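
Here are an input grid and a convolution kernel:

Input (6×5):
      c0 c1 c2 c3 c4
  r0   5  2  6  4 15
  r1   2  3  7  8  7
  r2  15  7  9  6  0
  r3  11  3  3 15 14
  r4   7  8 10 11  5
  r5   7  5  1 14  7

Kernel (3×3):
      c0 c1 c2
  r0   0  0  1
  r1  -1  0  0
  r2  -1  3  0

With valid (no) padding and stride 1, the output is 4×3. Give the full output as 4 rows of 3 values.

10 21 17
-10 7 40
15 25 20
4 5 45

Output[0,0]: The receptive field on the input at this output position is [5 2 6 / 2 3 7 / 15 7 9]. Elementwise product with the kernel and sum: 6·1 + 2·-1 + 15·-1 + 7·3.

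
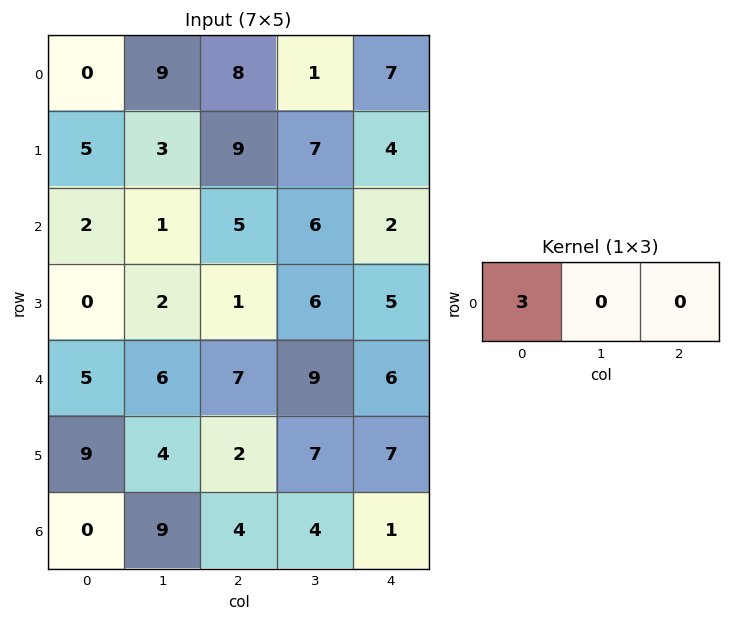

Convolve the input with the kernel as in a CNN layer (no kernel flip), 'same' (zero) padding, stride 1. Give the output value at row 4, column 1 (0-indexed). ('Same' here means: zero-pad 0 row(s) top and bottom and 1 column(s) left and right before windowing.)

The receptive field on the zero-padded input at this output position is [5 6 7]. Elementwise product with the kernel and sum: 5·3.

15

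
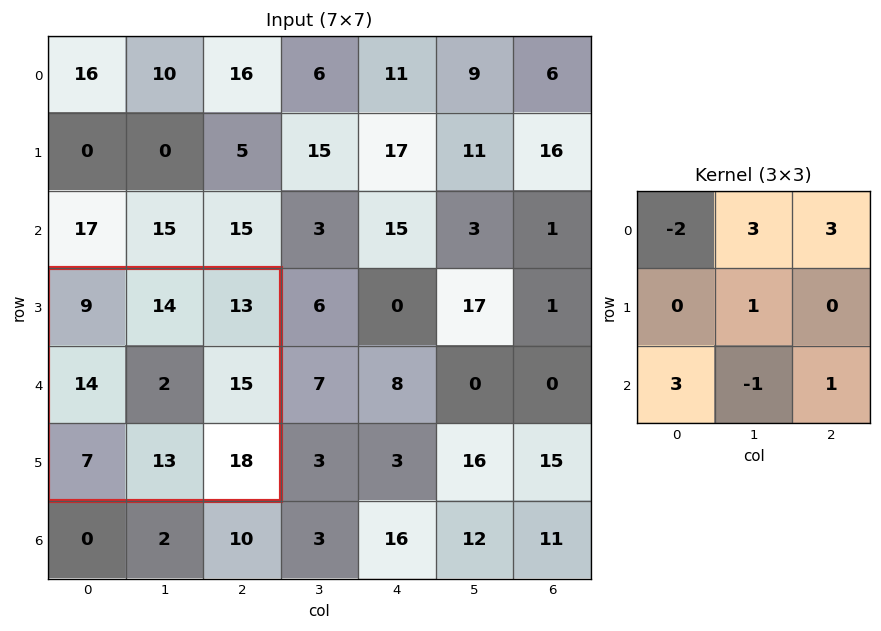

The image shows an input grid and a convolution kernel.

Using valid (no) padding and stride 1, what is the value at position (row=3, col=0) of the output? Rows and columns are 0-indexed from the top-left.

The receptive field on the input at this output position is [9 14 13 / 14 2 15 / 7 13 18]. Elementwise product with the kernel and sum: 9·-2 + 14·3 + 13·3 + 2·1 + 7·3 + 13·-1 + 18·1.

91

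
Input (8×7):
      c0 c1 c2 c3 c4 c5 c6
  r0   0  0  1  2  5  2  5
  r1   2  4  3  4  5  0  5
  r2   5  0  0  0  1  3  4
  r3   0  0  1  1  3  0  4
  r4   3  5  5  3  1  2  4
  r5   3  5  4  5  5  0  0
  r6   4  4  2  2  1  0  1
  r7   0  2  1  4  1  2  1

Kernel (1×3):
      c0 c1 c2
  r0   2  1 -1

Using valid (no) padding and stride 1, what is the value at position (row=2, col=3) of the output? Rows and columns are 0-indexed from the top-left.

The receptive field on the input at this output position is [0 1 3]. Elementwise product with the kernel and sum: 0·2 + 1·1 + 3·-1.

-2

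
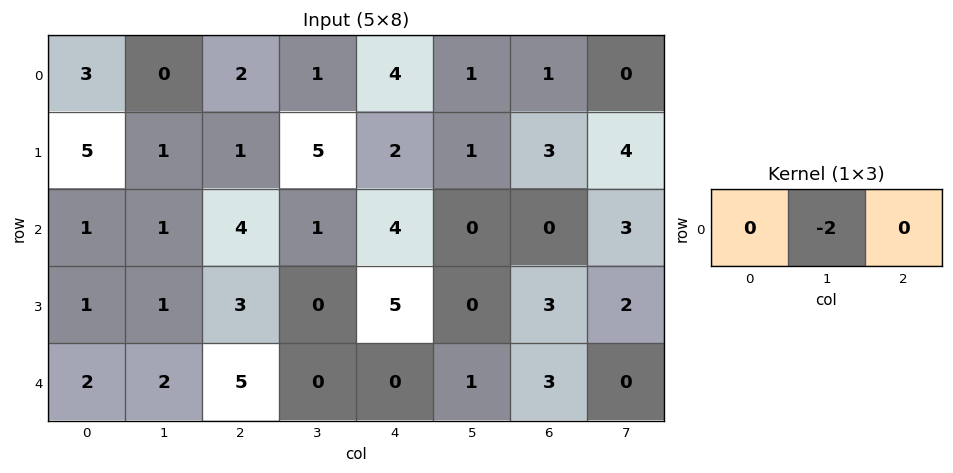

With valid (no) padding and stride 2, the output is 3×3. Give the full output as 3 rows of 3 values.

0 -2 -2
-2 -2 0
-4 0 -2

Output[0,0]: The receptive field on the input at this output position is [3 0 2]. Elementwise product with the kernel and sum: 0·-2.
Output[0,1]: The receptive field on the input at this output position is [2 1 4]. Elementwise product with the kernel and sum: 1·-2.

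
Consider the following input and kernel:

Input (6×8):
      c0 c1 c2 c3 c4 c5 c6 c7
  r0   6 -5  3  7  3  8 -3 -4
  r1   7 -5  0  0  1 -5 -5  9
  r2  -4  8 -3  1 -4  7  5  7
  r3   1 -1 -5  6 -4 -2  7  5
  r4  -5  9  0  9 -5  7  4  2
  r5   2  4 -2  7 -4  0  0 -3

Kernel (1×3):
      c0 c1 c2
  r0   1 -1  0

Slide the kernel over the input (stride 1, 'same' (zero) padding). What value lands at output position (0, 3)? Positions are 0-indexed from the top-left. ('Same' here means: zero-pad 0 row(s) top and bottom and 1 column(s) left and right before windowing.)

The receptive field on the zero-padded input at this output position is [3 7 3]. Elementwise product with the kernel and sum: 3·1 + 7·-1.

-4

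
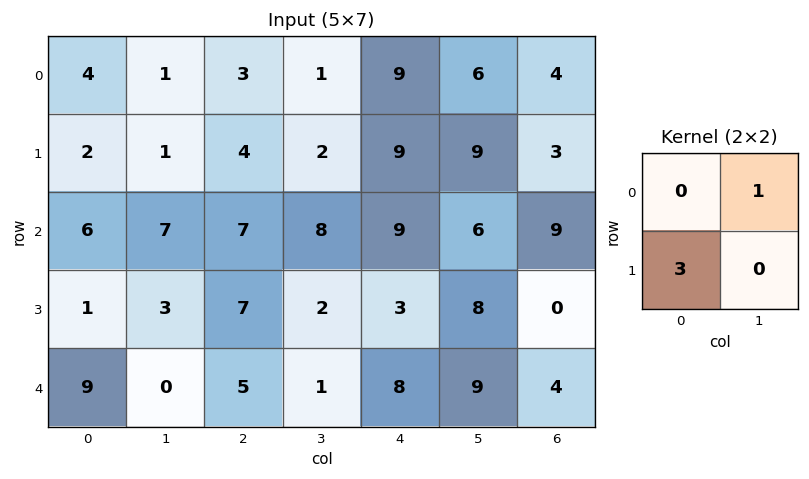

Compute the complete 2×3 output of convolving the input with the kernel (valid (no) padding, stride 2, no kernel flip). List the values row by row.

Output[0,0]: The receptive field on the input at this output position is [4 1 / 2 1]. Elementwise product with the kernel and sum: 1·1 + 2·3.
Output[0,1]: The receptive field on the input at this output position is [3 1 / 4 2]. Elementwise product with the kernel and sum: 1·1 + 4·3.

7 13 33
10 29 15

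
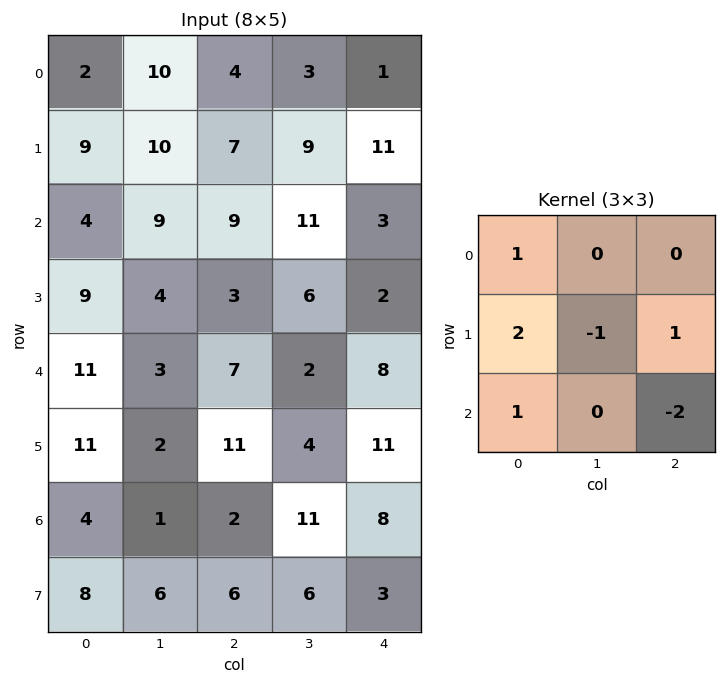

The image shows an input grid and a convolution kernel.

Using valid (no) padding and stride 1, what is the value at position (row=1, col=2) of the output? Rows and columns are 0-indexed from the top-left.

The receptive field on the input at this output position is [7 9 11 / 9 11 3 / 3 6 2]. Elementwise product with the kernel and sum: 7·1 + 9·2 + 11·-1 + 3·1 + 3·1 + 2·-2.

16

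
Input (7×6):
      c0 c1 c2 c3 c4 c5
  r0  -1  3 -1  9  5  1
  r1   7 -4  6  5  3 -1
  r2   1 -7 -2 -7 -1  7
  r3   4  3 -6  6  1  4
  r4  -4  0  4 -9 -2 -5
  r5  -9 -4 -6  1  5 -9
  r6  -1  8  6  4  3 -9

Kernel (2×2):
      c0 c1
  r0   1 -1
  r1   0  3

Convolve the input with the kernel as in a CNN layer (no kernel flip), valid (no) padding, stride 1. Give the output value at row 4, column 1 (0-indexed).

-22

The receptive field on the input at this output position is [0 4 / -4 -6]. Elementwise product with the kernel and sum: 0·1 + 4·-1 + -6·3.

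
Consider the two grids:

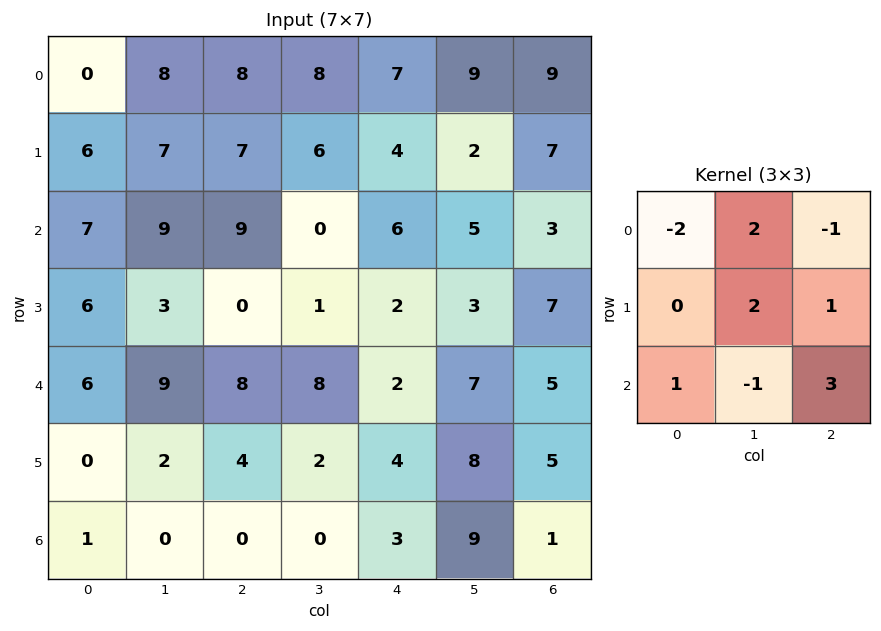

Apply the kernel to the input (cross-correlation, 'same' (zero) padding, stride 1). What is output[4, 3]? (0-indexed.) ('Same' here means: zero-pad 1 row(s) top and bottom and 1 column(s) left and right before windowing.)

The receptive field on the zero-padded input at this output position is [0 1 2 / 8 8 2 / 4 2 4]. Elementwise product with the kernel and sum: 0·-2 + 1·2 + 2·-1 + 8·2 + 2·1 + 4·1 + 2·-1 + 4·3.

32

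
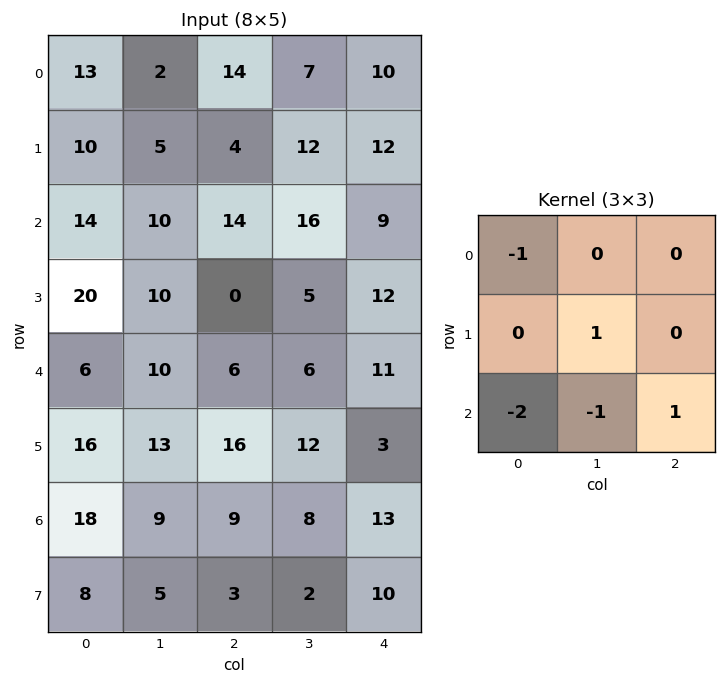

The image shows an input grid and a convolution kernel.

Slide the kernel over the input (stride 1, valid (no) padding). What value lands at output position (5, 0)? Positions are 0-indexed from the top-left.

-25

The receptive field on the input at this output position is [16 13 16 / 18 9 9 / 8 5 3]. Elementwise product with the kernel and sum: 16·-1 + 9·1 + 8·-2 + 5·-1 + 3·1.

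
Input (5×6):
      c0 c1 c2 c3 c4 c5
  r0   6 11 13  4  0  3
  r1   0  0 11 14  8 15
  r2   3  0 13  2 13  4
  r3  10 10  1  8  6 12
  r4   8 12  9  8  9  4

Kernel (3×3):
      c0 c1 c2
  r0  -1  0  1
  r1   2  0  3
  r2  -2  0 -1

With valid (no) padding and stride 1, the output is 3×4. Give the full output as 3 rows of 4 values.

21 33 -6 64
35 -8 54 -11
8 14 -7 34

Output[0,0]: The receptive field on the input at this output position is [6 11 13 / 0 0 11 / 3 0 13]. Elementwise product with the kernel and sum: 6·-1 + 13·1 + 0·2 + 11·3 + 3·-2 + 13·-1.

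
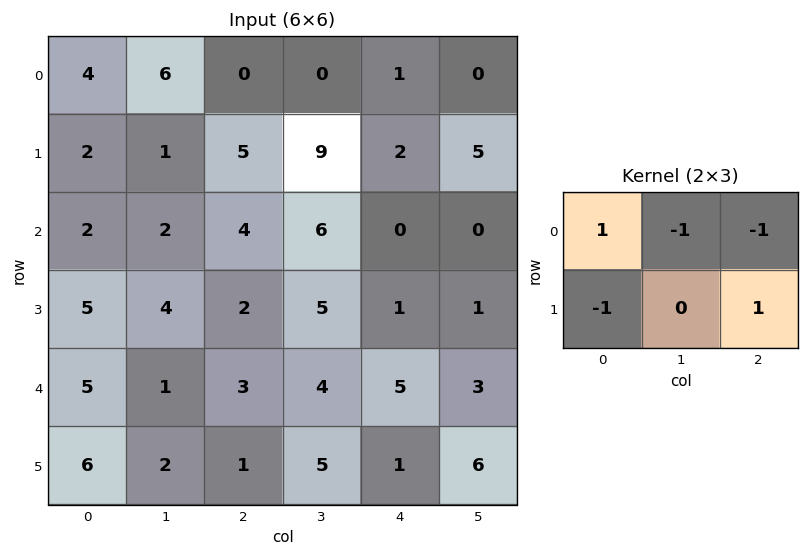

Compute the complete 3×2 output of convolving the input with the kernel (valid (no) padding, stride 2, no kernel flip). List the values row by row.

Output[0,0]: The receptive field on the input at this output position is [4 6 0 / 2 1 5]. Elementwise product with the kernel and sum: 4·1 + 6·-1 + 0·-1 + 2·-1 + 5·1.

1 -4
-7 -3
-4 -6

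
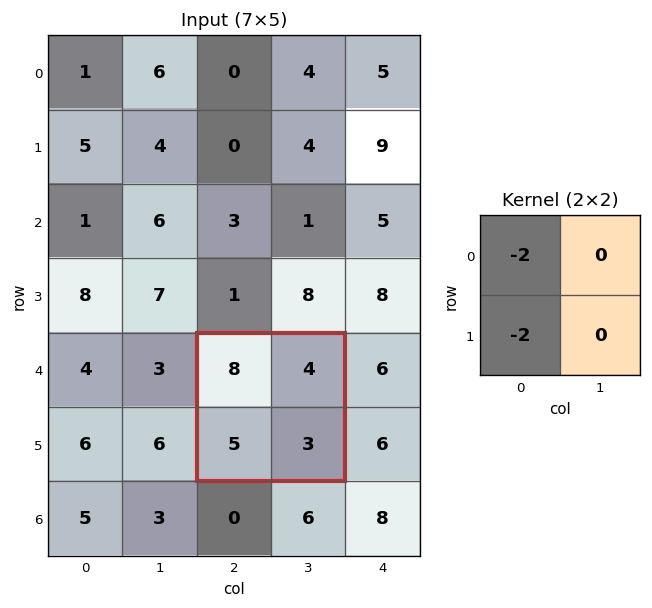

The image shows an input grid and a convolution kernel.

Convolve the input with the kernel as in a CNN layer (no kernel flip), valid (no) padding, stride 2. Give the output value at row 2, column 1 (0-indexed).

-26

The receptive field on the input at this output position is [8 4 / 5 3]. Elementwise product with the kernel and sum: 8·-2 + 5·-2.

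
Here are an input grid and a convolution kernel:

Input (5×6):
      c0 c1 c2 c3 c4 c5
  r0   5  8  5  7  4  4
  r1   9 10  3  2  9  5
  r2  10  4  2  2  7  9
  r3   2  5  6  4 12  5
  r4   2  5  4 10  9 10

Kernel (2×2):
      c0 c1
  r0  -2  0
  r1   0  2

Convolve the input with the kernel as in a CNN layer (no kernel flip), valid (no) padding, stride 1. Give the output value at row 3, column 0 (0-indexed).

6

The receptive field on the input at this output position is [2 5 / 2 5]. Elementwise product with the kernel and sum: 2·-2 + 5·2.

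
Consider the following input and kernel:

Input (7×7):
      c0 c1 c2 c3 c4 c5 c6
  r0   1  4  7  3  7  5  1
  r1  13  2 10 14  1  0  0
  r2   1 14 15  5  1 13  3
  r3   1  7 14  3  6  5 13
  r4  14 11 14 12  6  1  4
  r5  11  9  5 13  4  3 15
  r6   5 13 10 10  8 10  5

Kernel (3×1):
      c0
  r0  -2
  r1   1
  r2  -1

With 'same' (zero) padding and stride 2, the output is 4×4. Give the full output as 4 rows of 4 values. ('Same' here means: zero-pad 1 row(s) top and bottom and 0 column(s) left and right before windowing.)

-12 -3 6 1
-26 -19 -7 -10
1 -19 -10 -37
-17 0 0 -25

Output[0,0]: The receptive field on the zero-padded input at this output position is [0 / 1 / 13]. Elementwise product with the kernel and sum: 0·-2 + 1·1 + 13·-1.
Output[0,1]: The receptive field on the zero-padded input at this output position is [0 / 7 / 10]. Elementwise product with the kernel and sum: 0·-2 + 7·1 + 10·-1.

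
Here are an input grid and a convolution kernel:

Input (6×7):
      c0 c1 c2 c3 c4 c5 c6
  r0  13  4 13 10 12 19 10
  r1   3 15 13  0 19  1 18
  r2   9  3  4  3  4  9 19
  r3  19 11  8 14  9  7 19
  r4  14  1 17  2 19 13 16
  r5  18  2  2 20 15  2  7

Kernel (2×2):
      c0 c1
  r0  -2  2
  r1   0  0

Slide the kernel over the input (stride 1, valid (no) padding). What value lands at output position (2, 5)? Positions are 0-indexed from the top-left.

The receptive field on the input at this output position is [9 19 / 7 19]. Elementwise product with the kernel and sum: 9·-2 + 19·2.

20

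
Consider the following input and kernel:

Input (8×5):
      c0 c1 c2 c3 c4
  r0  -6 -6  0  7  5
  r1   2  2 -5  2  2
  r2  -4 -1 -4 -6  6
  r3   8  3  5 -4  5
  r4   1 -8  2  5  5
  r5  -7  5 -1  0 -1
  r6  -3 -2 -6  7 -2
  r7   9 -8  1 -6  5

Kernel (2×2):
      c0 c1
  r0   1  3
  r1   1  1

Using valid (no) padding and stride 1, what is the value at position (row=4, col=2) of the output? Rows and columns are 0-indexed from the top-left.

16

The receptive field on the input at this output position is [2 5 / -1 0]. Elementwise product with the kernel and sum: 2·1 + 5·3 + -1·1 + 0·1.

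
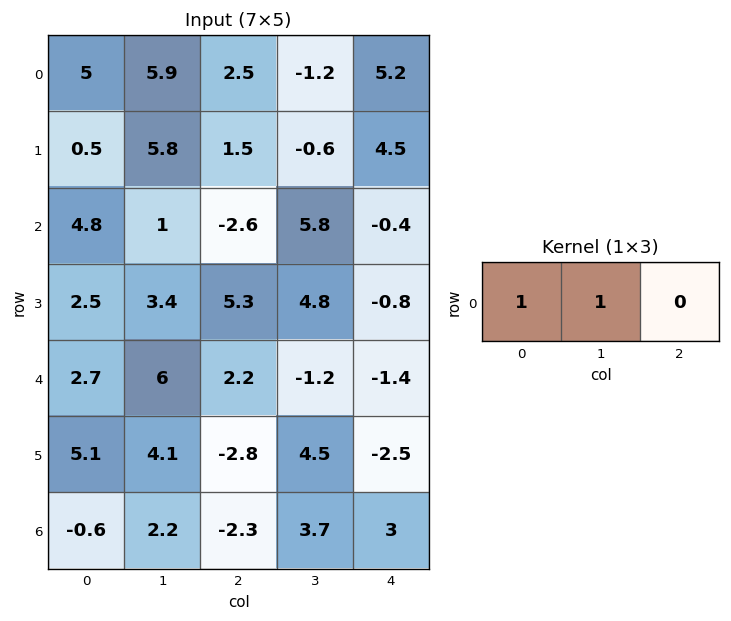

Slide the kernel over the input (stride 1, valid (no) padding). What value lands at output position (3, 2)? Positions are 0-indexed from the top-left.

The receptive field on the input at this output position is [5.3 4.8 -0.8]. Elementwise product with the kernel and sum: 5.3·1 + 4.8·1.

10.1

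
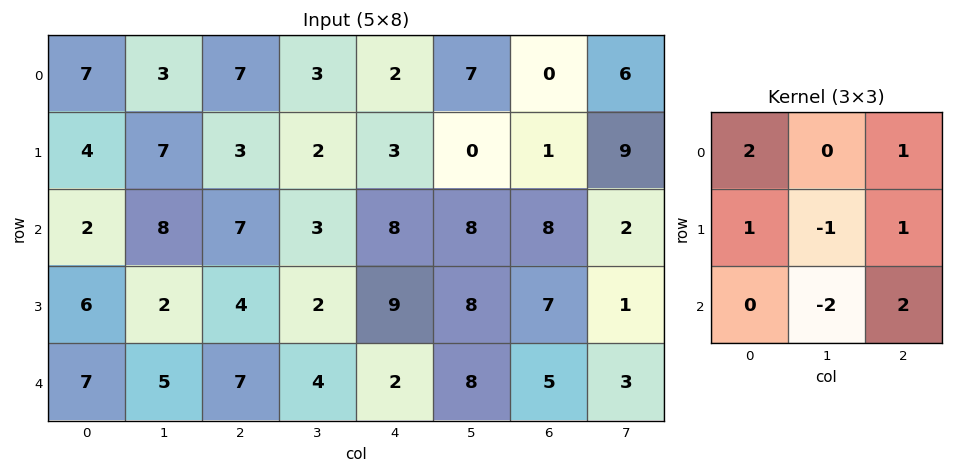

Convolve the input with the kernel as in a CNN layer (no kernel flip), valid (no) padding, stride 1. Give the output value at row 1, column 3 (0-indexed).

5

The receptive field on the input at this output position is [2 3 0 / 3 8 8 / 2 9 8]. Elementwise product with the kernel and sum: 2·2 + 0·1 + 3·1 + 8·-1 + 8·1 + 9·-2 + 8·2.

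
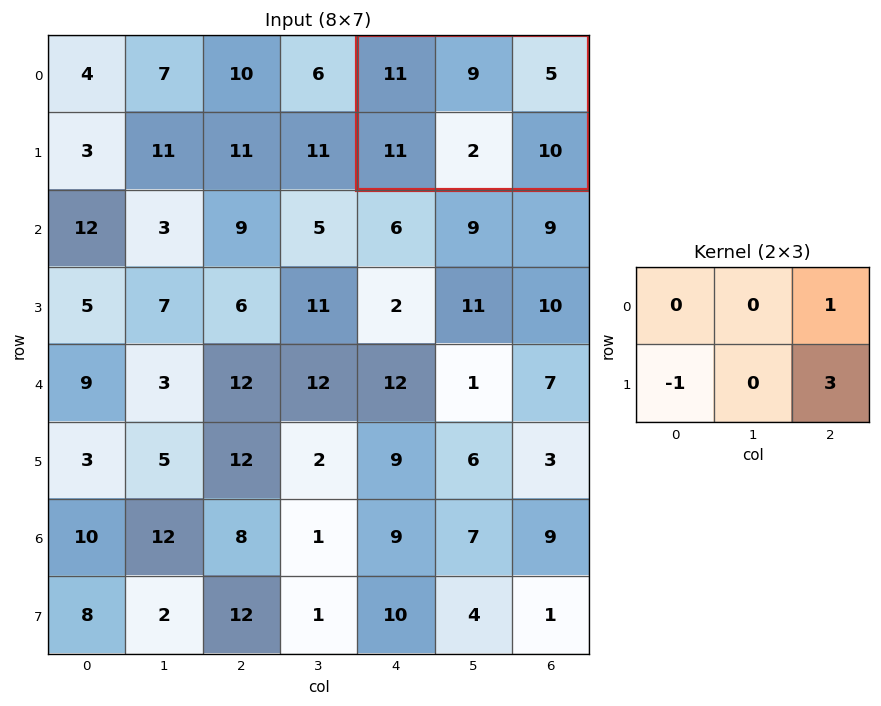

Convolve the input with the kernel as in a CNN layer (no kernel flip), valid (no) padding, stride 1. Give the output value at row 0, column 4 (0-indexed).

24

The receptive field on the input at this output position is [11 9 5 / 11 2 10]. Elementwise product with the kernel and sum: 5·1 + 11·-1 + 10·3.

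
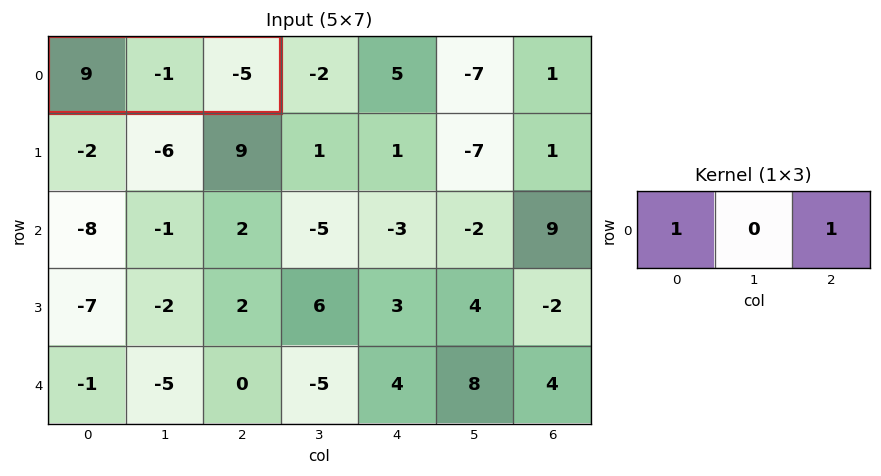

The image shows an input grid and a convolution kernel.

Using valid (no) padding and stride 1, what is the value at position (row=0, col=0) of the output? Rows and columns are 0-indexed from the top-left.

The receptive field on the input at this output position is [9 -1 -5]. Elementwise product with the kernel and sum: 9·1 + -5·1.

4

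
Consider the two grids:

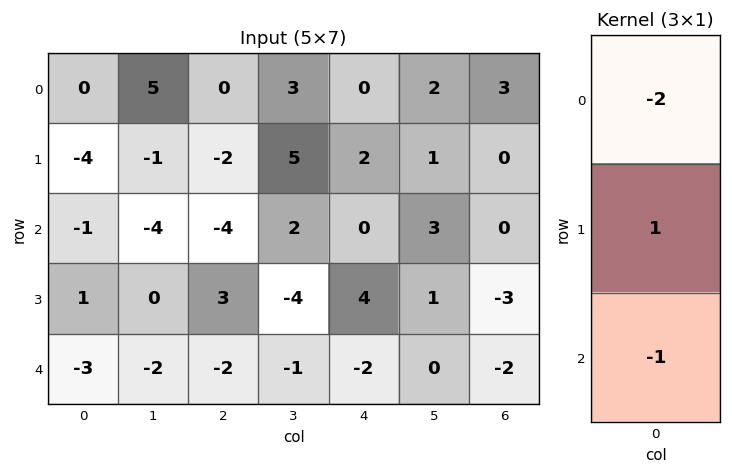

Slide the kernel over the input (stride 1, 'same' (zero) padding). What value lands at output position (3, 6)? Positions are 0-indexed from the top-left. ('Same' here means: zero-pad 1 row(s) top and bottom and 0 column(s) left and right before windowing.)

-1

The receptive field on the zero-padded input at this output position is [0 / -3 / -2]. Elementwise product with the kernel and sum: 0·-2 + -3·1 + -2·-1.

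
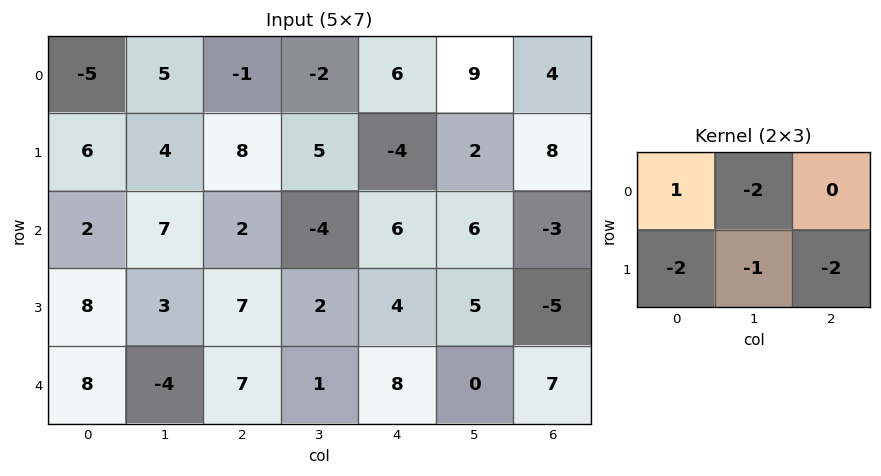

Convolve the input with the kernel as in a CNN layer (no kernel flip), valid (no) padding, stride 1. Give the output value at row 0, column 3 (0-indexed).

-24

The receptive field on the input at this output position is [-2 6 9 / 5 -4 2]. Elementwise product with the kernel and sum: -2·1 + 6·-2 + 5·-2 + -4·-1 + 2·-2.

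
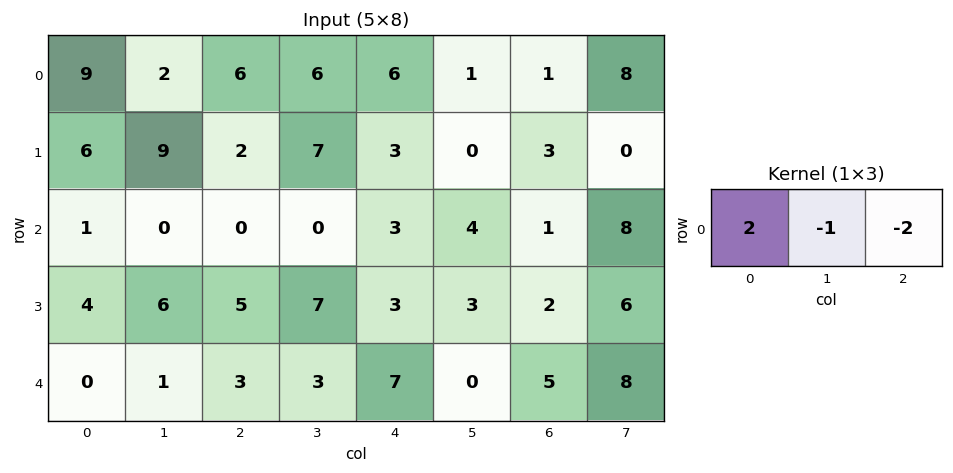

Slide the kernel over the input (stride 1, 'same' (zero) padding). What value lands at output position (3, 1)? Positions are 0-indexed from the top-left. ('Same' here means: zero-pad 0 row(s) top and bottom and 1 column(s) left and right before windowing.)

The receptive field on the zero-padded input at this output position is [4 6 5]. Elementwise product with the kernel and sum: 4·2 + 6·-1 + 5·-2.

-8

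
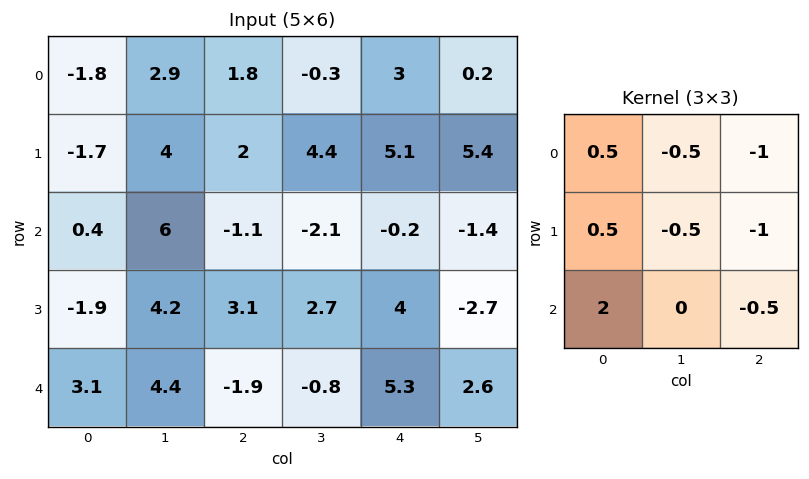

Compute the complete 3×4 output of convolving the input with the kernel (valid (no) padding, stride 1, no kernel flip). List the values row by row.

Output[0,0]: The receptive field on the input at this output position is [-1.8 2.9 1.8 / -1.7 4 2 / 0.4 6 -1.1]. Elementwise product with the kernel and sum: -1.8·0.5 + 2.9·-0.5 + 1.8·-1 + -1.7·0.5 + 4·-0.5 + 2·-1 + 0.4·2 + -1.1·-0.5.

-7.65 10.5 -10.35 -11.1
-11.9 9.3 -1.4 1.45
-0.7 12.7 -9.55 -0.4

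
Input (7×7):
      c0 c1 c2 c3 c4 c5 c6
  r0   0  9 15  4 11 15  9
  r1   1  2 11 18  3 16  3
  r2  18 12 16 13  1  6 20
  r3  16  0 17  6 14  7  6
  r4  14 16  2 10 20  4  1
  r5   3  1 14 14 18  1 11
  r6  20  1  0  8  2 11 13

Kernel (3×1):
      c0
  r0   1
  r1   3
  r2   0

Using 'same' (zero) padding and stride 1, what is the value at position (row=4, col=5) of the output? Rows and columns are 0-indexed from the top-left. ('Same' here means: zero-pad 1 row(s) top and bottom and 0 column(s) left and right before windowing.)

The receptive field on the zero-padded input at this output position is [7 / 4 / 1]. Elementwise product with the kernel and sum: 7·1 + 4·3.

19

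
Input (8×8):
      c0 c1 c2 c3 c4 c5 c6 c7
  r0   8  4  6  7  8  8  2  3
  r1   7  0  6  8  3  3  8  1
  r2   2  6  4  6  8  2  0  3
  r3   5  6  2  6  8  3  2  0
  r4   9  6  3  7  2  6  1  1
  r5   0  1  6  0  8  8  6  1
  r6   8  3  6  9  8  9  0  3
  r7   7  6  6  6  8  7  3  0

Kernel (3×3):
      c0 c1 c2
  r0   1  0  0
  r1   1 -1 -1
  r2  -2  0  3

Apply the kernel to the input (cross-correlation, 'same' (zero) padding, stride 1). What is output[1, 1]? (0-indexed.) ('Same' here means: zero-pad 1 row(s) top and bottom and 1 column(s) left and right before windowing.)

17

The receptive field on the zero-padded input at this output position is [8 4 6 / 7 0 6 / 2 6 4]. Elementwise product with the kernel and sum: 8·1 + 7·1 + 0·-1 + 6·-1 + 2·-2 + 4·3.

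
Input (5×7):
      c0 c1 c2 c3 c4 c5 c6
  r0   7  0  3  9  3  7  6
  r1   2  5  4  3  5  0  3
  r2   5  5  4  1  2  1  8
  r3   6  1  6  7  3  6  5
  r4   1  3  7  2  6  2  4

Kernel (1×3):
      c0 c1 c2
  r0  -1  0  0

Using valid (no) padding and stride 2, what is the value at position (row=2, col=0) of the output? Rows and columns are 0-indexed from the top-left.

The receptive field on the input at this output position is [1 3 7]. Elementwise product with the kernel and sum: 1·-1.

-1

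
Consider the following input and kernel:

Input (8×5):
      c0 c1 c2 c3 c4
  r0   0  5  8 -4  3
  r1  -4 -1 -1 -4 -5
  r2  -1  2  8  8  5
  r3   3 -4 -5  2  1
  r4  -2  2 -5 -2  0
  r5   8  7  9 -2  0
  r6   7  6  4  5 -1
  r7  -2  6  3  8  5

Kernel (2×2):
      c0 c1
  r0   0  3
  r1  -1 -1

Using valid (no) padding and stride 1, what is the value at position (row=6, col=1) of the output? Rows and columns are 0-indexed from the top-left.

The receptive field on the input at this output position is [6 4 / 6 3]. Elementwise product with the kernel and sum: 4·3 + 6·-1 + 3·-1.

3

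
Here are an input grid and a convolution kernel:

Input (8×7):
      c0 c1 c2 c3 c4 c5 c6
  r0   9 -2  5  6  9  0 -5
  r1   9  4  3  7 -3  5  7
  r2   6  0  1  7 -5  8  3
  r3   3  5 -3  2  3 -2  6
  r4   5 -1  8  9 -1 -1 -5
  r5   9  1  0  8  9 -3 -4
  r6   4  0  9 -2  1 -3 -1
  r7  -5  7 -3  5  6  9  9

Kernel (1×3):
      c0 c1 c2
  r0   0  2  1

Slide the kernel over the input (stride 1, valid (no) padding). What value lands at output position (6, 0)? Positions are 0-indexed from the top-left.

9

The receptive field on the input at this output position is [4 0 9]. Elementwise product with the kernel and sum: 0·2 + 9·1.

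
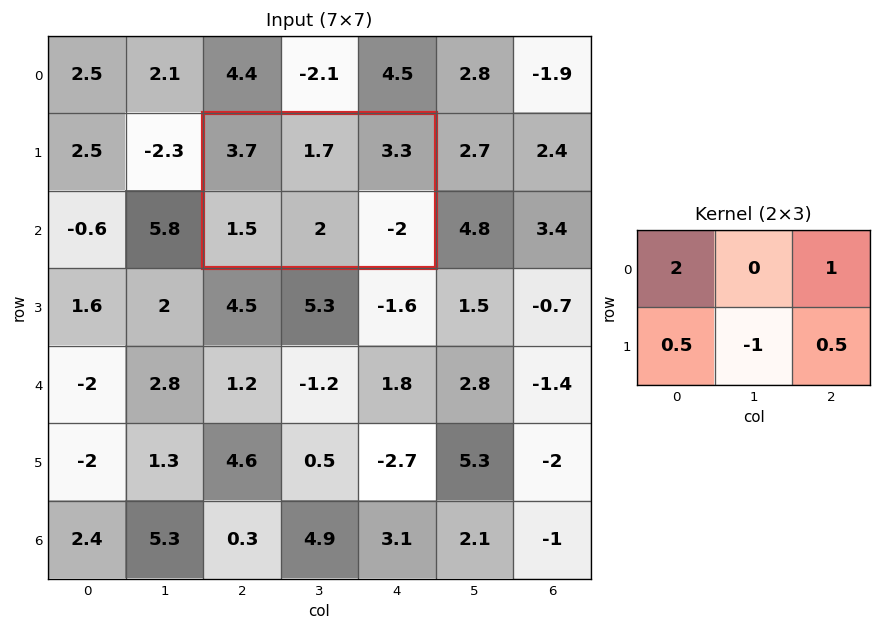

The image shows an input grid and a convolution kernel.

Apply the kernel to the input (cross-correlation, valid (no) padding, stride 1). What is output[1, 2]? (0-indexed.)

8.45

The receptive field on the input at this output position is [3.7 1.7 3.3 / 1.5 2 -2]. Elementwise product with the kernel and sum: 3.7·2 + 3.3·1 + 1.5·0.5 + 2·-1 + -2·0.5.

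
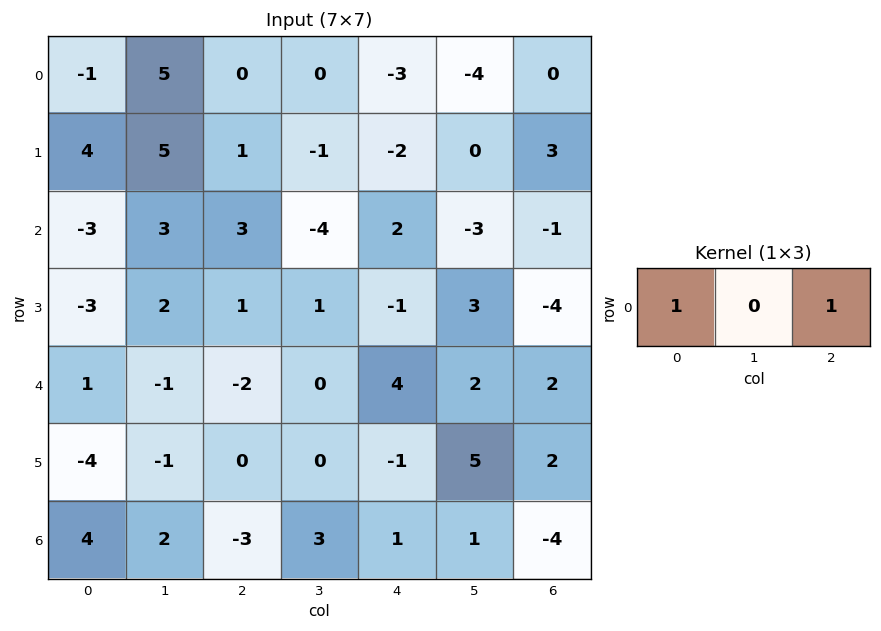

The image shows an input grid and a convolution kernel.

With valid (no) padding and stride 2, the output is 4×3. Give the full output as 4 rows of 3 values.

Output[0,0]: The receptive field on the input at this output position is [-1 5 0]. Elementwise product with the kernel and sum: -1·1 + 0·1.
Output[0,1]: The receptive field on the input at this output position is [0 0 -3]. Elementwise product with the kernel and sum: 0·1 + -3·1.

-1 -3 -3
0 5 1
-1 2 6
1 -2 -3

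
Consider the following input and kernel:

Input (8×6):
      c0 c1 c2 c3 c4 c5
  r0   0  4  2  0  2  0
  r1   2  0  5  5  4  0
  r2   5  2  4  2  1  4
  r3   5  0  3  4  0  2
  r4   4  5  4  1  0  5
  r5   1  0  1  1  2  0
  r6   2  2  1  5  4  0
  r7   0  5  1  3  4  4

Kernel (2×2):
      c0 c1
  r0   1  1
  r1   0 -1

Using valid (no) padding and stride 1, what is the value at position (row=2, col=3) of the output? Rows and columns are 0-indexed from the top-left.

3

The receptive field on the input at this output position is [2 1 / 4 0]. Elementwise product with the kernel and sum: 2·1 + 1·1 + 0·-1.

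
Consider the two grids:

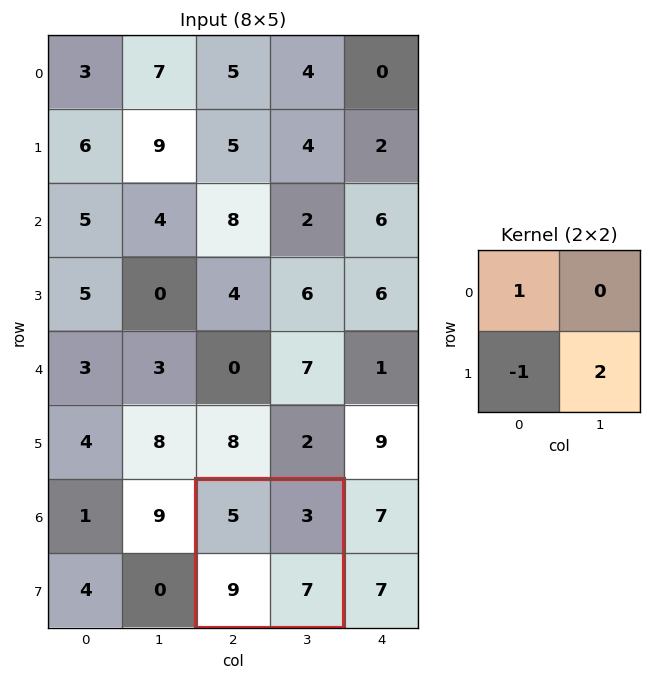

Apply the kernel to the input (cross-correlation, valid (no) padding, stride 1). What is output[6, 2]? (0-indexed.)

10

The receptive field on the input at this output position is [5 3 / 9 7]. Elementwise product with the kernel and sum: 5·1 + 9·-1 + 7·2.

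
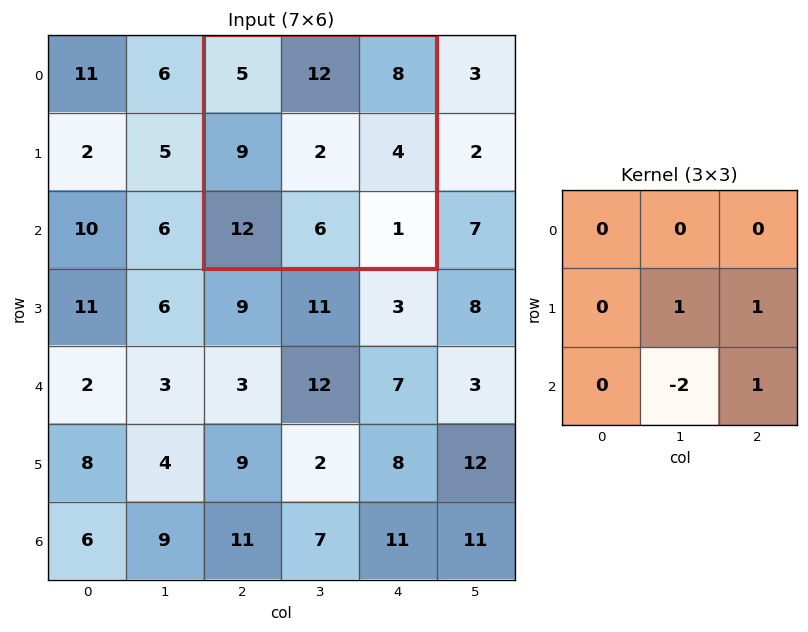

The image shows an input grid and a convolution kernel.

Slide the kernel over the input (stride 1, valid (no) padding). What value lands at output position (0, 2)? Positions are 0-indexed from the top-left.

The receptive field on the input at this output position is [5 12 8 / 9 2 4 / 12 6 1]. Elementwise product with the kernel and sum: 2·1 + 4·1 + 6·-2 + 1·1.

-5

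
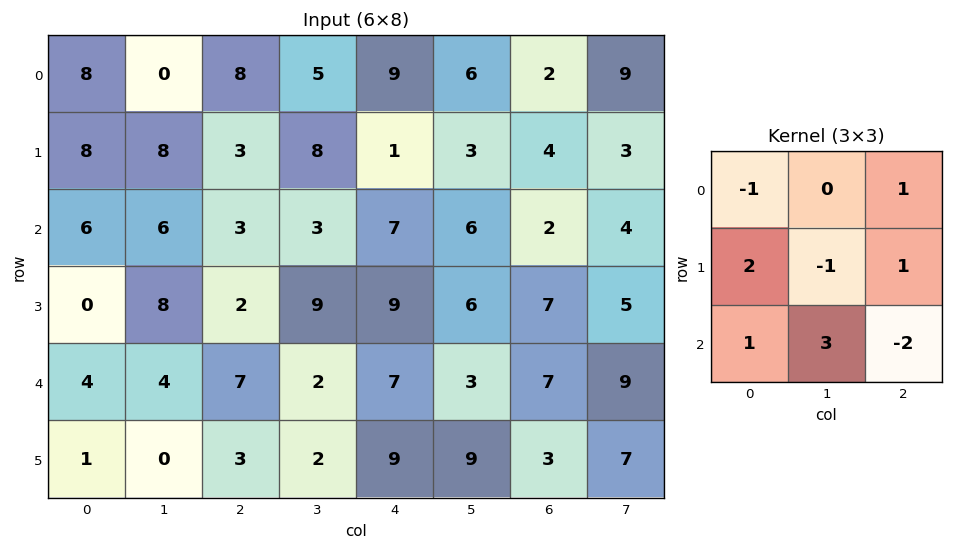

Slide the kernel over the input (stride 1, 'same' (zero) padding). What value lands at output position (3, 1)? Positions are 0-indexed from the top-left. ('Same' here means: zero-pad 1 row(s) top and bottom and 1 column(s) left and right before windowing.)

-7

The receptive field on the zero-padded input at this output position is [6 6 3 / 0 8 2 / 4 4 7]. Elementwise product with the kernel and sum: 6·-1 + 3·1 + 0·2 + 8·-1 + 2·1 + 4·1 + 4·3 + 7·-2.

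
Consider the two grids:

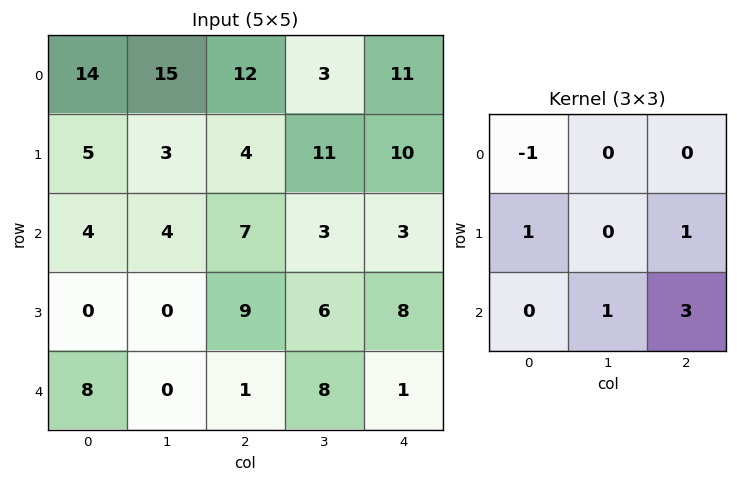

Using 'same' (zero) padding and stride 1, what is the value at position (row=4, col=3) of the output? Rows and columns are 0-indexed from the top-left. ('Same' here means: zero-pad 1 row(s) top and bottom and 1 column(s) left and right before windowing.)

-7

The receptive field on the zero-padded input at this output position is [9 6 8 / 1 8 1 / 0 0 0]. Elementwise product with the kernel and sum: 9·-1 + 1·1 + 1·1 + 0·1 + 0·3.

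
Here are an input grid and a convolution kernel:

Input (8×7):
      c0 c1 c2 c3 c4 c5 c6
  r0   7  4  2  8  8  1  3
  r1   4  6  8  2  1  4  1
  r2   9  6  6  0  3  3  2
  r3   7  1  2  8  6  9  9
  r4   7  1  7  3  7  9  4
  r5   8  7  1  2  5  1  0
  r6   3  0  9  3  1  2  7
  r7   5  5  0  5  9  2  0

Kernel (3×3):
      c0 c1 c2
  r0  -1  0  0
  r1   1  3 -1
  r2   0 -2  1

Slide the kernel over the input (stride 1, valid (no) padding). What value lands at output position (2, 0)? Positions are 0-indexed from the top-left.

The receptive field on the input at this output position is [9 6 6 / 7 1 2 / 7 1 7]. Elementwise product with the kernel and sum: 9·-1 + 7·1 + 1·3 + 2·-1 + 1·-2 + 7·1.

4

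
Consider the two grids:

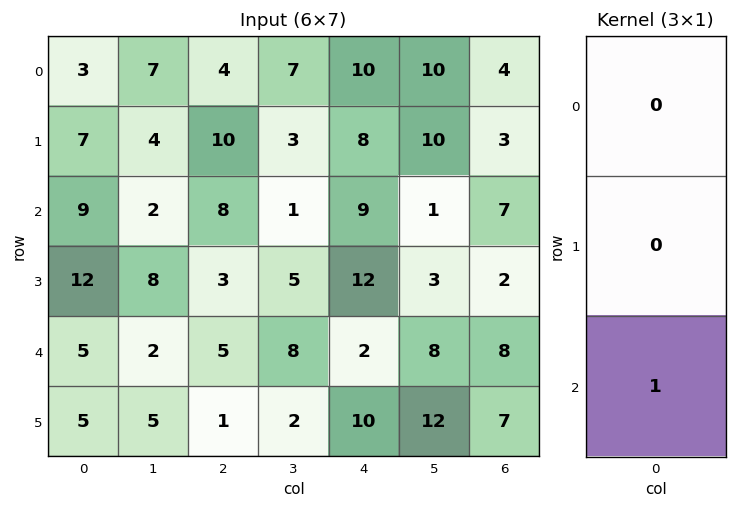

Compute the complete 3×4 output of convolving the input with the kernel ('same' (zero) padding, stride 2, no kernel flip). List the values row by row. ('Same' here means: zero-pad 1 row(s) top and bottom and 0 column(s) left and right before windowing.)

Output[0,0]: The receptive field on the zero-padded input at this output position is [0 / 3 / 7]. Elementwise product with the kernel and sum: 7·1.
Output[0,1]: The receptive field on the zero-padded input at this output position is [0 / 4 / 10]. Elementwise product with the kernel and sum: 10·1.

7 10 8 3
12 3 12 2
5 1 10 7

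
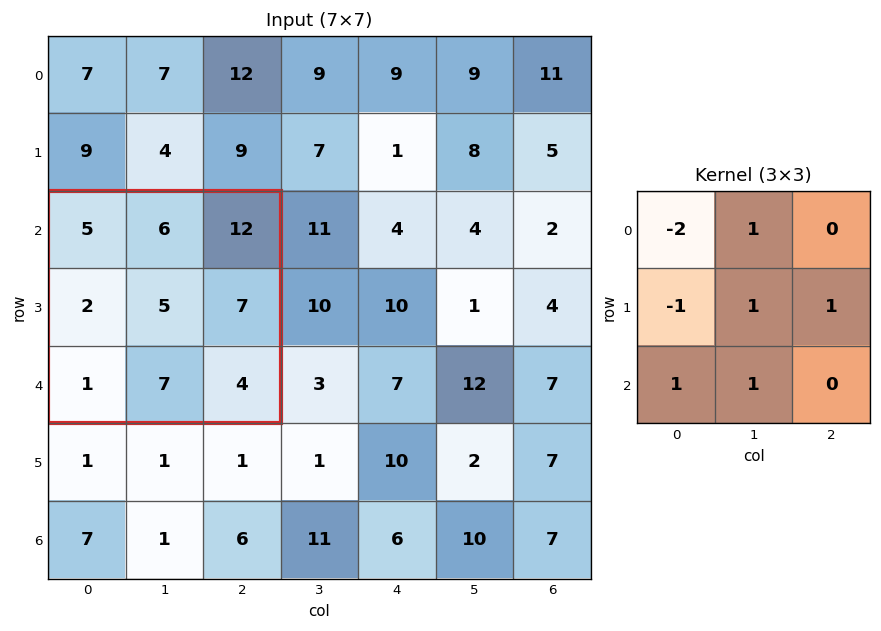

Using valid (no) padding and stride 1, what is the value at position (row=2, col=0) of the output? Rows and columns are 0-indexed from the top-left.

14

The receptive field on the input at this output position is [5 6 12 / 2 5 7 / 1 7 4]. Elementwise product with the kernel and sum: 5·-2 + 6·1 + 2·-1 + 5·1 + 7·1 + 1·1 + 7·1.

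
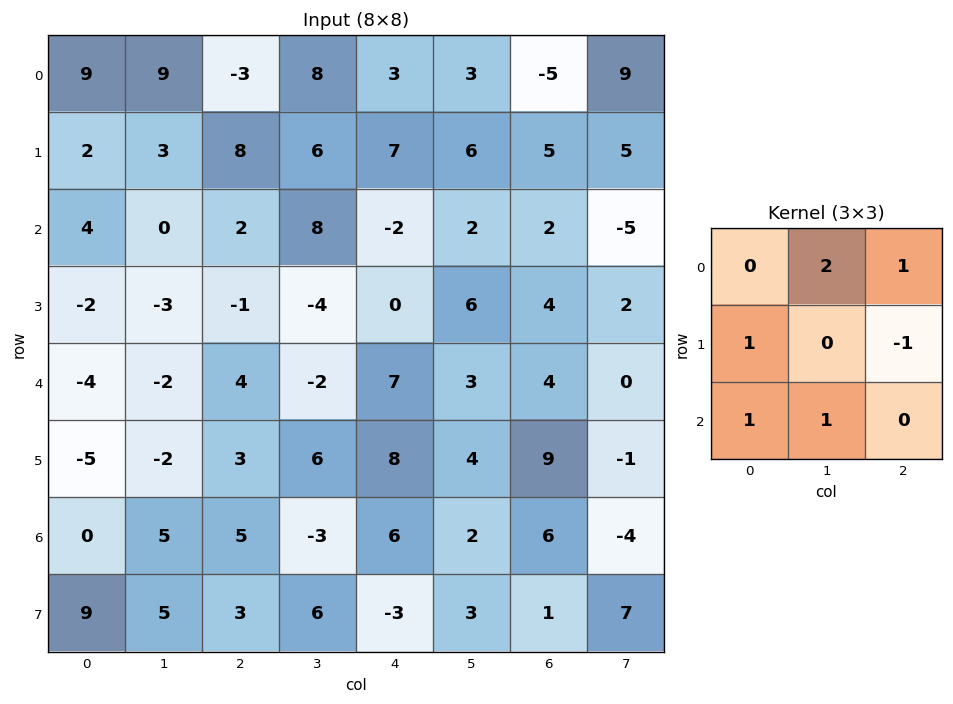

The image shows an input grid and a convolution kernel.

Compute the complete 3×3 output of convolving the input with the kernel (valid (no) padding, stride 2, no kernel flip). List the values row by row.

Output[0,0]: The receptive field on the input at this output position is [9 9 -3 / 2 3 8 / 4 0 2]. Elementwise product with the kernel and sum: 9·2 + -3·1 + 2·1 + 8·-1 + 4·1 + 0·1.
Output[0,1]: The receptive field on the input at this output position is [-3 8 3 / 8 6 7 / 2 8 -2]. Elementwise product with the kernel and sum: 8·2 + 3·1 + 8·1 + 7·-1 + 2·1 + 8·1.

13 30 3
-5 15 12
-3 0 17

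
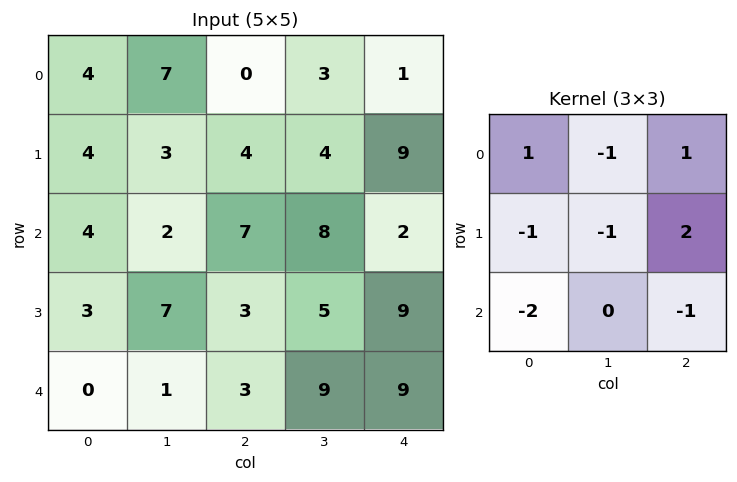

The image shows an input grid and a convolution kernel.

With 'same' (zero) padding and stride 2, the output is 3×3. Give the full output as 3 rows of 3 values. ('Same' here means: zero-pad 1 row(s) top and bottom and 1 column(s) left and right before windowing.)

Output[0,0]: The receptive field on the zero-padded input at this output position is [0 0 0 / 0 4 7 / 0 4 3]. Elementwise product with the kernel and sum: 0·1 + 0·-1 + 0·1 + 0·-1 + 4·-1 + 7·2 + 0·-2 + 3·-1.
Output[0,1]: The receptive field on the zero-padded input at this output position is [0 0 0 / 7 0 3 / 3 4 4]. Elementwise product with the kernel and sum: 0·1 + 0·-1 + 0·1 + 7·-1 + 0·-1 + 3·2 + 3·-2 + 4·-1.

7 -11 -12
-8 -9 -25
6 23 -22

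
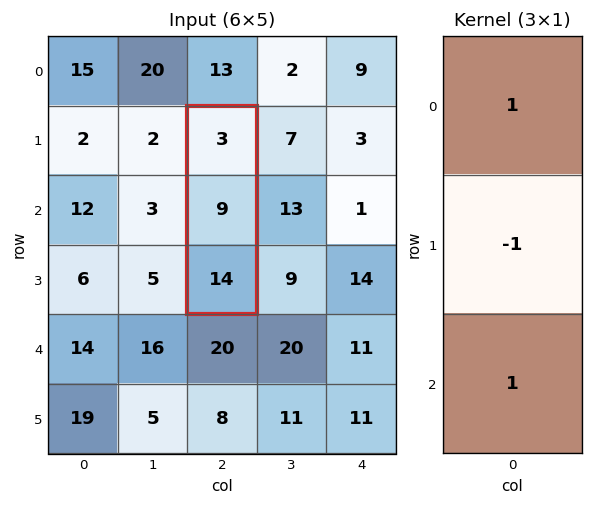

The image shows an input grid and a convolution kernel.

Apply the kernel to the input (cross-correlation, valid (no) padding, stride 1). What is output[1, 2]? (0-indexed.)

8

The receptive field on the input at this output position is [3 / 9 / 14]. Elementwise product with the kernel and sum: 3·1 + 9·-1 + 14·1.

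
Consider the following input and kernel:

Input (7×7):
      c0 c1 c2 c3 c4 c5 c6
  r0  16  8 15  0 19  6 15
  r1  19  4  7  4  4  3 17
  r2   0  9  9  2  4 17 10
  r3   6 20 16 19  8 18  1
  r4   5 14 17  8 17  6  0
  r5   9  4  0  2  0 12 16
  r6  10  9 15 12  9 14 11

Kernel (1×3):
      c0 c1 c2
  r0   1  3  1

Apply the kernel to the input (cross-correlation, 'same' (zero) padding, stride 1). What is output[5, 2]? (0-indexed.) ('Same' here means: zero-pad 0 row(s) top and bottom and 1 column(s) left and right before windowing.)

The receptive field on the zero-padded input at this output position is [4 0 2]. Elementwise product with the kernel and sum: 4·1 + 0·3 + 2·1.

6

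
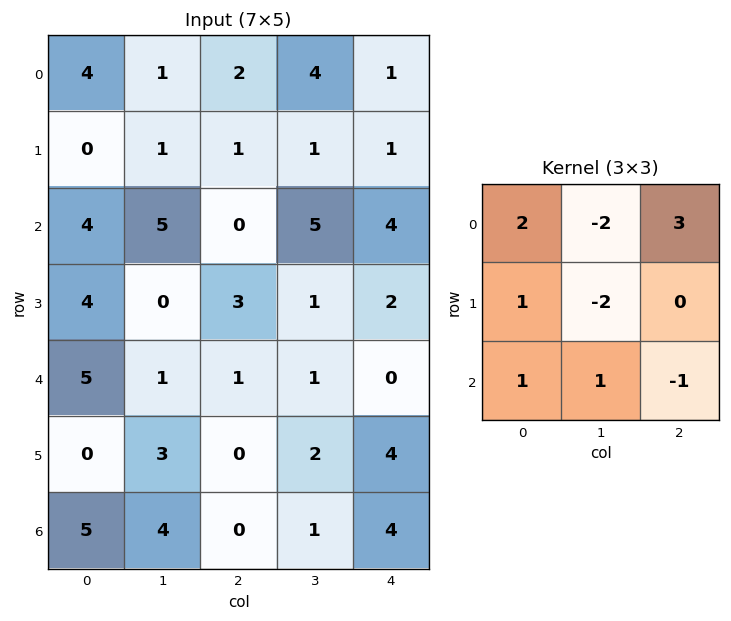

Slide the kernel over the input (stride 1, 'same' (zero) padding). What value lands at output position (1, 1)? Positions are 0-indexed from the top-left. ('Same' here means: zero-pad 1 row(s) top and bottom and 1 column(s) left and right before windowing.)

The receptive field on the zero-padded input at this output position is [4 1 2 / 0 1 1 / 4 5 0]. Elementwise product with the kernel and sum: 4·2 + 1·-2 + 2·3 + 0·1 + 1·-2 + 4·1 + 5·1 + 0·-1.

19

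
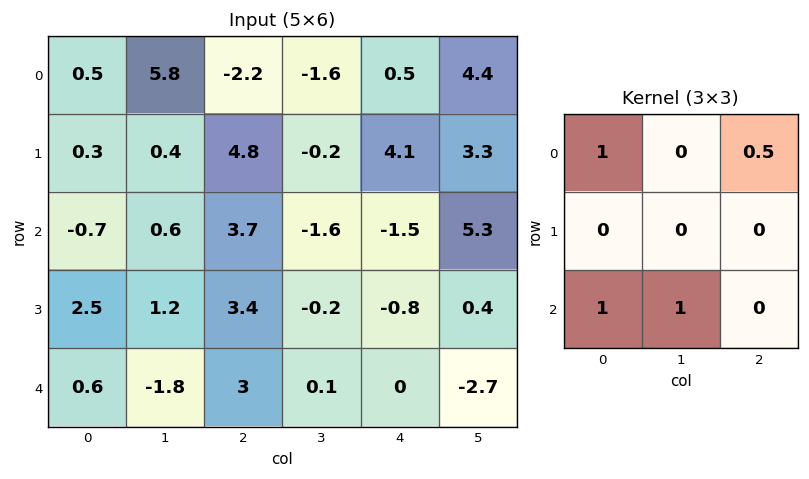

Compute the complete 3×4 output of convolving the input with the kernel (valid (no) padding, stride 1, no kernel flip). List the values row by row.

Output[0,0]: The receptive field on the input at this output position is [0.5 5.8 -2.2 / 0.3 0.4 4.8 / -0.7 0.6 3.7]. Elementwise product with the kernel and sum: 0.5·1 + -2.2·0.5 + -0.7·1 + 0.6·1.

-0.7 9.3 0.15 -2.5
6.4 4.9 10.05 0.45
-0.05 1 6.05 1.15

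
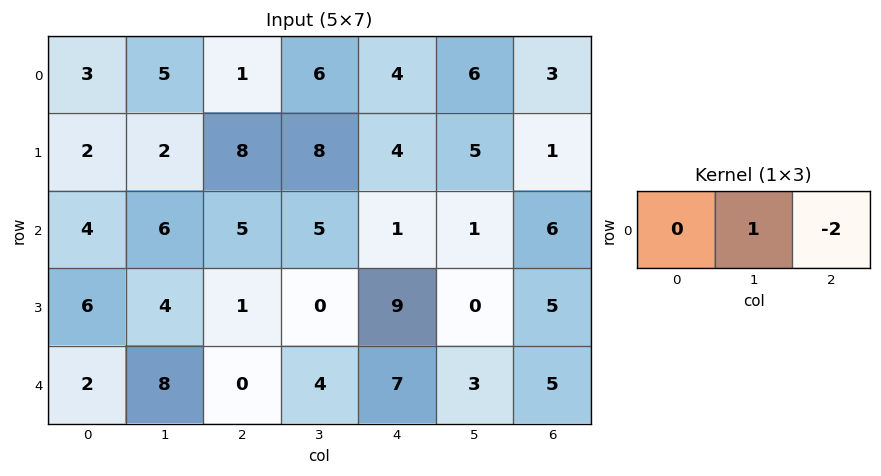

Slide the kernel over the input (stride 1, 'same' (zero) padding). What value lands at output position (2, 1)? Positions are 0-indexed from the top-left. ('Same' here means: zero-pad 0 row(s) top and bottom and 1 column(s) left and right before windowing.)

-4

The receptive field on the zero-padded input at this output position is [4 6 5]. Elementwise product with the kernel and sum: 6·1 + 5·-2.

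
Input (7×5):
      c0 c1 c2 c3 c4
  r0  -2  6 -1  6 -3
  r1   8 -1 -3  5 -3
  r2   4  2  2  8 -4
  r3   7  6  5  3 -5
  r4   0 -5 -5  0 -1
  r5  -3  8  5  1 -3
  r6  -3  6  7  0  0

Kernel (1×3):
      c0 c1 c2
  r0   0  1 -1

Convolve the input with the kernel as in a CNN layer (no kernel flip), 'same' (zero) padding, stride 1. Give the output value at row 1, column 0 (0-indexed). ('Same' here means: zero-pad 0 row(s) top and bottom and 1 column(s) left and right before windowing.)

The receptive field on the zero-padded input at this output position is [0 8 -1]. Elementwise product with the kernel and sum: 8·1 + -1·-1.

9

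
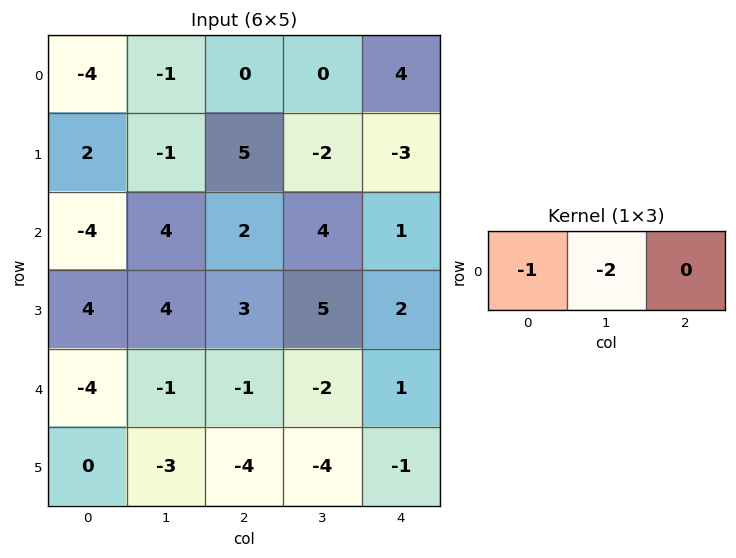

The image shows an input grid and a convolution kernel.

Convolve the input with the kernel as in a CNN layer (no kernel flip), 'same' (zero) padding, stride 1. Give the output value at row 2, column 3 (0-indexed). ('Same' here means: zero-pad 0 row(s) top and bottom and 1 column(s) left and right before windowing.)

The receptive field on the zero-padded input at this output position is [2 4 1]. Elementwise product with the kernel and sum: 2·-1 + 4·-2.

-10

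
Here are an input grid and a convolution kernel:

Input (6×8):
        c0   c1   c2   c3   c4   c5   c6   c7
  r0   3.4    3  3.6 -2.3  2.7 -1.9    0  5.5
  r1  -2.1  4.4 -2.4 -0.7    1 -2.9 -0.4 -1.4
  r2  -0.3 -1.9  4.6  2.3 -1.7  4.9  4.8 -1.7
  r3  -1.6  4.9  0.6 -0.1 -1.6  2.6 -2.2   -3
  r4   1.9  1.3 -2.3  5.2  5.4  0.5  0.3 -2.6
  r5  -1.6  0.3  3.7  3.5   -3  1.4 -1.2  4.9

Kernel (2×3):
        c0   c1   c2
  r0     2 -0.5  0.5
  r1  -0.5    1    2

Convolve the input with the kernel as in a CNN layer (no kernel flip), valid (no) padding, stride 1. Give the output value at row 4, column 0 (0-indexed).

The receptive field on the input at this output position is [1.9 1.3 -2.3 / -1.6 0.3 3.7]. Elementwise product with the kernel and sum: 1.9·2 + 1.3·-0.5 + -2.3·0.5 + -1.6·-0.5 + 0.3·1 + 3.7·2.

10.5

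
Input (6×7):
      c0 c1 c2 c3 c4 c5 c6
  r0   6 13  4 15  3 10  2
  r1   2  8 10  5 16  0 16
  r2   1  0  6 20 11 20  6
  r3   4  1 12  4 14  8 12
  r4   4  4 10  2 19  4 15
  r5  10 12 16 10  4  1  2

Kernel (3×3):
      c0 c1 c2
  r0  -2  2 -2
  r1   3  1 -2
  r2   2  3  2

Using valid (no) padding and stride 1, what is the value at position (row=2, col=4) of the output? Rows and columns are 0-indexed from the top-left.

The receptive field on the input at this output position is [11 20 6 / 14 8 12 / 19 4 15]. Elementwise product with the kernel and sum: 11·-2 + 20·2 + 6·-2 + 14·3 + 8·1 + 12·-2 + 19·2 + 4·3 + 15·2.

112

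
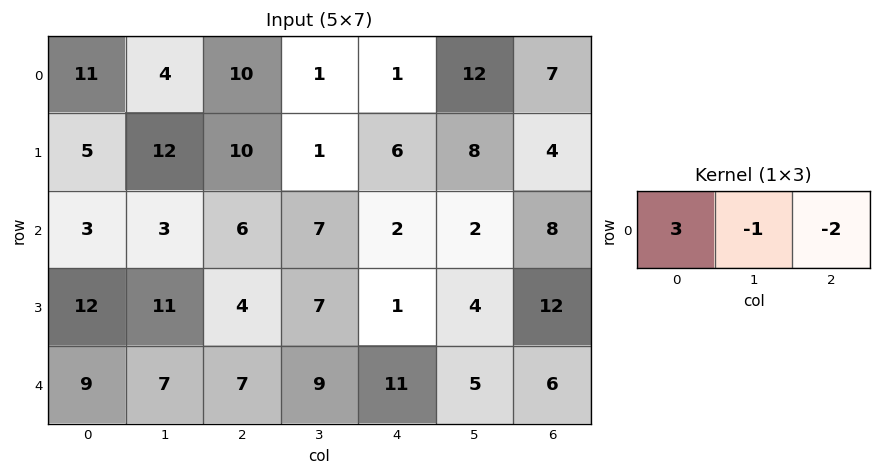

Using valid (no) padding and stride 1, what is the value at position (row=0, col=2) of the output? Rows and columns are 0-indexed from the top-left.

The receptive field on the input at this output position is [10 1 1]. Elementwise product with the kernel and sum: 10·3 + 1·-1 + 1·-2.

27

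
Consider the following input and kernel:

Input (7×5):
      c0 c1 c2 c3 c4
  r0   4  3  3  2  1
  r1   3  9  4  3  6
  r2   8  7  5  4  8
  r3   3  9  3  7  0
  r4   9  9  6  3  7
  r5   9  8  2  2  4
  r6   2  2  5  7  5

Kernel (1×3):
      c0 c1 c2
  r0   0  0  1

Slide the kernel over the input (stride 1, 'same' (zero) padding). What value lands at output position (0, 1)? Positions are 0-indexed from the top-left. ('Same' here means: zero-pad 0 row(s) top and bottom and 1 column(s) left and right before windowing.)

The receptive field on the zero-padded input at this output position is [4 3 3]. Elementwise product with the kernel and sum: 3·1.

3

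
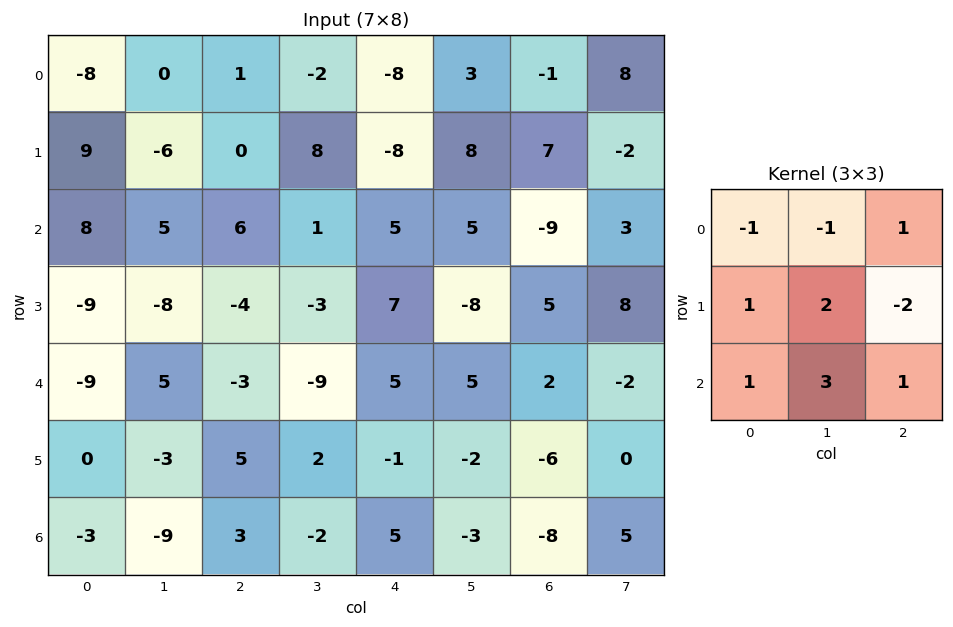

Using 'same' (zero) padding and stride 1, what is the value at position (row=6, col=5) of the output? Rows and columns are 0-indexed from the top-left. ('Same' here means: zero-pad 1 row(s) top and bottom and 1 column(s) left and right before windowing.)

12

The receptive field on the zero-padded input at this output position is [-1 -2 -6 / 5 -3 -8 / 0 0 0]. Elementwise product with the kernel and sum: -1·-1 + -2·-1 + -6·1 + 5·1 + -3·2 + -8·-2 + 0·1 + 0·3 + 0·1.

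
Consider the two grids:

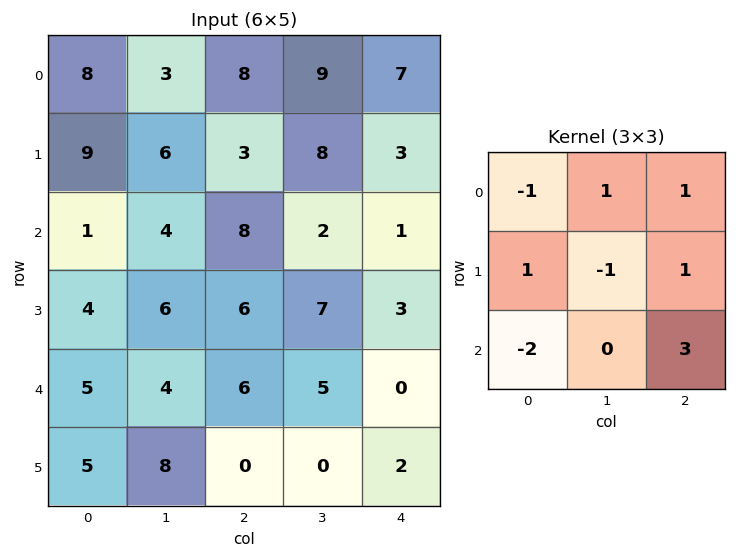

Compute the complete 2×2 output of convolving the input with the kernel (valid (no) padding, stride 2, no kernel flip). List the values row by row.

31 -7
23 -15

Output[0,0]: The receptive field on the input at this output position is [8 3 8 / 9 6 3 / 1 4 8]. Elementwise product with the kernel and sum: 8·-1 + 3·1 + 8·1 + 9·1 + 6·-1 + 3·1 + 1·-2 + 8·3.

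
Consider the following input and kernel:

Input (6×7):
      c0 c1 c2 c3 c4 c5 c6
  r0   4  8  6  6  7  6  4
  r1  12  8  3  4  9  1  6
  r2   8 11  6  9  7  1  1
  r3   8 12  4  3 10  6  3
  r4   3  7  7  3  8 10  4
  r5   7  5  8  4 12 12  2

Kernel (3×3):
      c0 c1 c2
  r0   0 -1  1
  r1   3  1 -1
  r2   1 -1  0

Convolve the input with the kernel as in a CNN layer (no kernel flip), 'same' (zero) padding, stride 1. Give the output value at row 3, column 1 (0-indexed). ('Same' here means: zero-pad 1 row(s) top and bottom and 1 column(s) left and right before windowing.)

The receptive field on the zero-padded input at this output position is [8 11 6 / 8 12 4 / 3 7 7]. Elementwise product with the kernel and sum: 11·-1 + 6·1 + 8·3 + 12·1 + 4·-1 + 3·1 + 7·-1.

23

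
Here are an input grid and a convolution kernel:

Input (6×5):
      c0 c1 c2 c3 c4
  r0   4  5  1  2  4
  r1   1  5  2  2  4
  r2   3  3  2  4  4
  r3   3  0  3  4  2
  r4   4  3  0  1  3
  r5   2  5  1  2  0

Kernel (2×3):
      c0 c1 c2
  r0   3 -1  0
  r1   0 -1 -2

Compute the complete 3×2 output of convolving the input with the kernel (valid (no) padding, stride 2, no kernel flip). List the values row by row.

Output[0,0]: The receptive field on the input at this output position is [4 5 1 / 1 5 2]. Elementwise product with the kernel and sum: 4·3 + 5·-1 + 5·-1 + 2·-2.
Output[0,1]: The receptive field on the input at this output position is [1 2 4 / 2 2 4]. Elementwise product with the kernel and sum: 1·3 + 2·-1 + 2·-1 + 4·-2.

-2 -9
0 -6
2 -3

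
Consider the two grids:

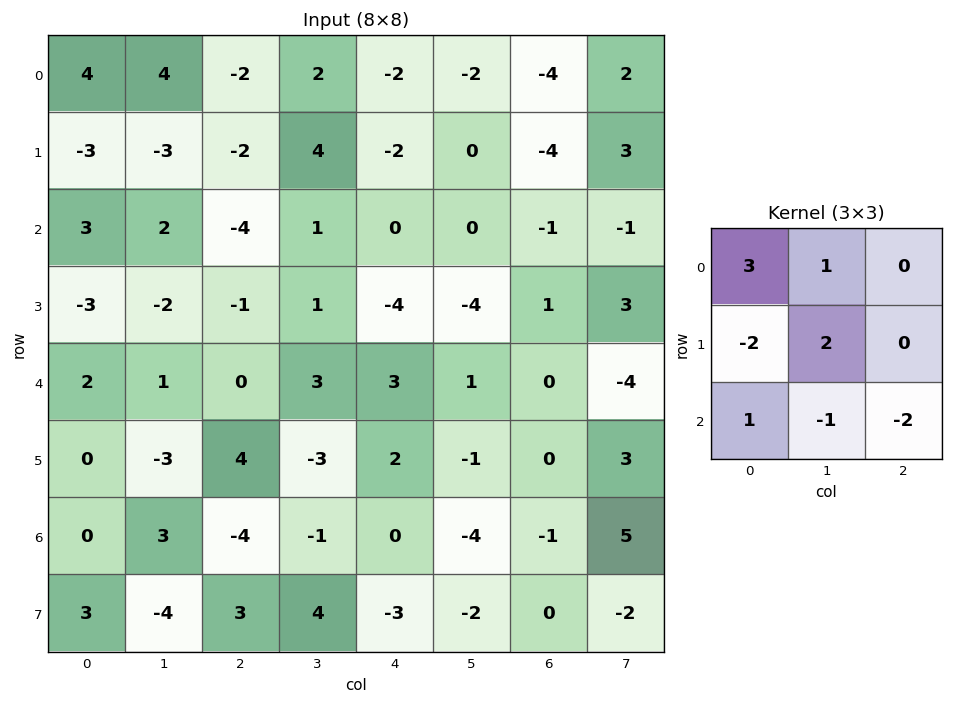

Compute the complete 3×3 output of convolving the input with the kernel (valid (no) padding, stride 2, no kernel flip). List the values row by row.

Output[0,0]: The receptive field on the input at this output position is [4 4 -2 / -3 -3 -2 / 3 2 -4]. Elementwise product with the kernel and sum: 4·3 + 4·1 + -3·-2 + -3·2 + 3·1 + 2·-1 + -4·-2.
Output[0,1]: The receptive field on the input at this output position is [-2 2 -2 / -2 4 -2 / -4 1 0]. Elementwise product with the kernel and sum: -2·3 + 2·1 + -2·-2 + 4·2 + -4·1 + 1·-1 + 0·-2.

25 3 -2
14 -16 2
6 -14 10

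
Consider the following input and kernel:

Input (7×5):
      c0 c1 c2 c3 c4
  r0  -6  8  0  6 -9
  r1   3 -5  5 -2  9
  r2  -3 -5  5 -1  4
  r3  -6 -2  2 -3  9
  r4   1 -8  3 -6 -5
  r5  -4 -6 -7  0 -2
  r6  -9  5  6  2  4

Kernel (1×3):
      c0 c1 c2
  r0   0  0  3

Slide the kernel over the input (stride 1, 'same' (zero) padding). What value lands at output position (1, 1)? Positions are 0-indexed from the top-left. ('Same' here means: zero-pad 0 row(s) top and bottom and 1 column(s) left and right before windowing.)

15

The receptive field on the zero-padded input at this output position is [3 -5 5]. Elementwise product with the kernel and sum: 5·3.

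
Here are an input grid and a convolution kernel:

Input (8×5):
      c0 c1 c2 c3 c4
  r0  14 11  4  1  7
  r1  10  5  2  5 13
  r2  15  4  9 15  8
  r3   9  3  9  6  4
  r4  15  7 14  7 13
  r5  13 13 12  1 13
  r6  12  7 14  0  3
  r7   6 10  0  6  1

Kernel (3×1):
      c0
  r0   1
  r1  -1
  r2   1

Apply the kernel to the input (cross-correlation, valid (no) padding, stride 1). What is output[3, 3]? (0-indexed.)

The receptive field on the input at this output position is [6 / 7 / 1]. Elementwise product with the kernel and sum: 6·1 + 7·-1 + 1·1.

0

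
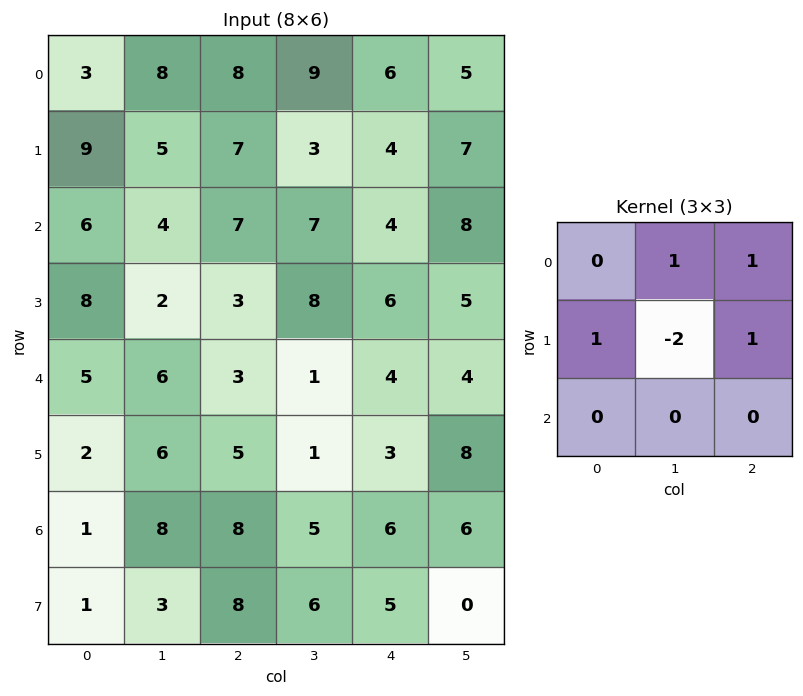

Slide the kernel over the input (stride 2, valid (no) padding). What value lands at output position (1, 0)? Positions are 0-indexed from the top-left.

18

The receptive field on the input at this output position is [6 4 7 / 8 2 3 / 5 6 3]. Elementwise product with the kernel and sum: 4·1 + 7·1 + 8·1 + 2·-2 + 3·1.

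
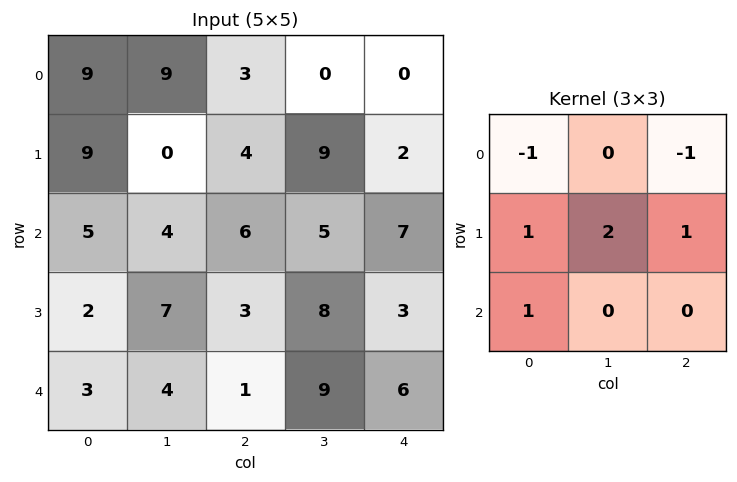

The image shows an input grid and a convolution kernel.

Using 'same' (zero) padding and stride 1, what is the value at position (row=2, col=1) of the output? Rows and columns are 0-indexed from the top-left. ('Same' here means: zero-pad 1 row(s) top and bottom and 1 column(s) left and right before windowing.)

The receptive field on the zero-padded input at this output position is [9 0 4 / 5 4 6 / 2 7 3]. Elementwise product with the kernel and sum: 9·-1 + 4·-1 + 5·1 + 4·2 + 6·1 + 2·1.

8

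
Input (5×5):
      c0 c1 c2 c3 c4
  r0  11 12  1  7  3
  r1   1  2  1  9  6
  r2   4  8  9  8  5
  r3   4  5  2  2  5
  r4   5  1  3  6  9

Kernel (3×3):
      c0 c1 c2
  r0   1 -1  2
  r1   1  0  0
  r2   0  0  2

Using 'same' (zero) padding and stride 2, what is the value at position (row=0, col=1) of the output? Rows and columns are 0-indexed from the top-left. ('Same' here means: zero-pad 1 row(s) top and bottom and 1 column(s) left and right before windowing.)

30

The receptive field on the zero-padded input at this output position is [0 0 0 / 12 1 7 / 2 1 9]. Elementwise product with the kernel and sum: 0·1 + 0·-1 + 0·2 + 12·1 + 9·2.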